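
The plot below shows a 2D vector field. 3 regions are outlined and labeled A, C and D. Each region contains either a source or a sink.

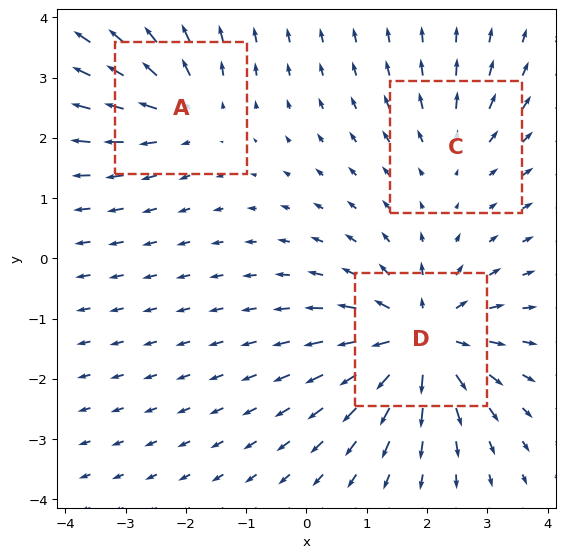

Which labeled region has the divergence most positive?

Divergence at each region's feature centre — A: about +3, C: about +2, D: about +6. Region D is most positive.

D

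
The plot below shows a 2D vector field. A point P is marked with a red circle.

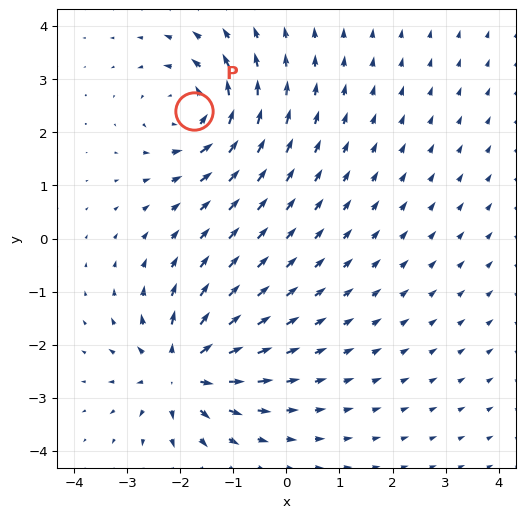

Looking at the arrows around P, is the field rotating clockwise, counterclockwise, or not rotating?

counterclockwise

Near P at (-1.7, 2.4) the arrows circulate counterclockwise. The curl (z-component) there is about +5; positive curl means counterclockwise rotation.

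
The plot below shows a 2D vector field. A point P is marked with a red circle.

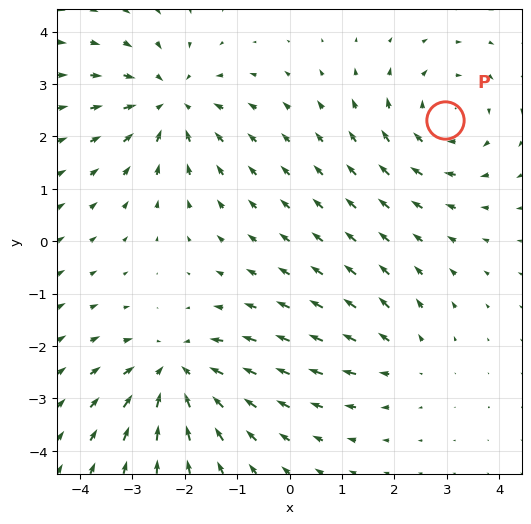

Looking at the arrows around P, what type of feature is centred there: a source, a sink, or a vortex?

vortex

At P (3.0, 2.3) the arrows circulate clockwise. Divergence ≈0, curl about -4 — near-zero divergence with nonzero curl is a vortex.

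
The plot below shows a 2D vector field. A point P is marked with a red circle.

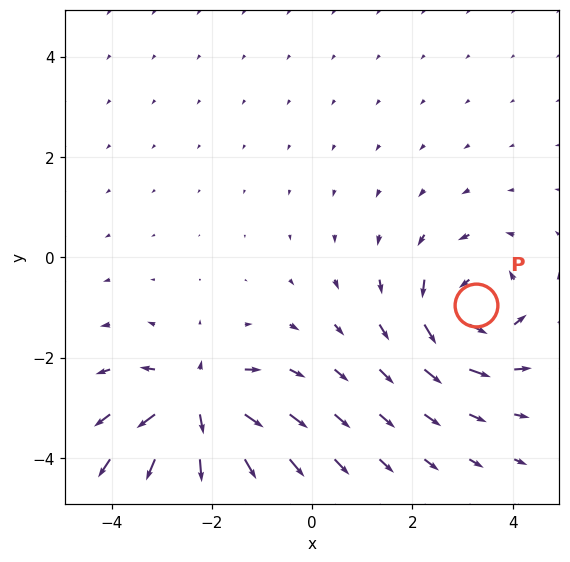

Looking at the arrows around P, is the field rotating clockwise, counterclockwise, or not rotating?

counterclockwise

Near P at (3.3, -0.9) the arrows circulate counterclockwise. The curl (z-component) there is about +5; positive curl means counterclockwise rotation.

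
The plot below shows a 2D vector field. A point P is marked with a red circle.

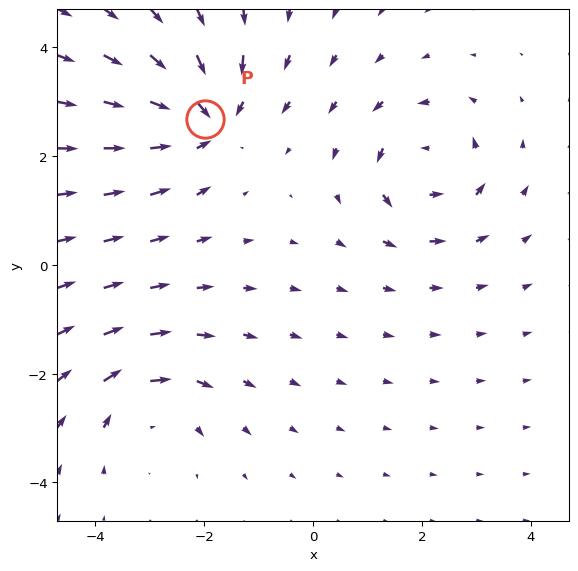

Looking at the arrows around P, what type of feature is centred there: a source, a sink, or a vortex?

sink

At P (-2.0, 2.7) the arrows converge inward. Divergence about -4, curl ≈0 — negative divergence with near-zero curl is a sink.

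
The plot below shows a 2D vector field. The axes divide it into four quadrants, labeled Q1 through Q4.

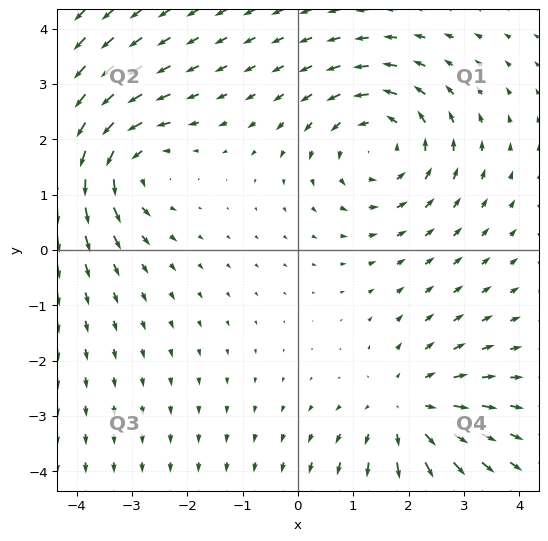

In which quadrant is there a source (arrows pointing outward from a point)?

The source sits at approximately (2.0, -2.9), which lies in quadrant Q4. The divergence there is about +3, positive as expected for a source.

Q4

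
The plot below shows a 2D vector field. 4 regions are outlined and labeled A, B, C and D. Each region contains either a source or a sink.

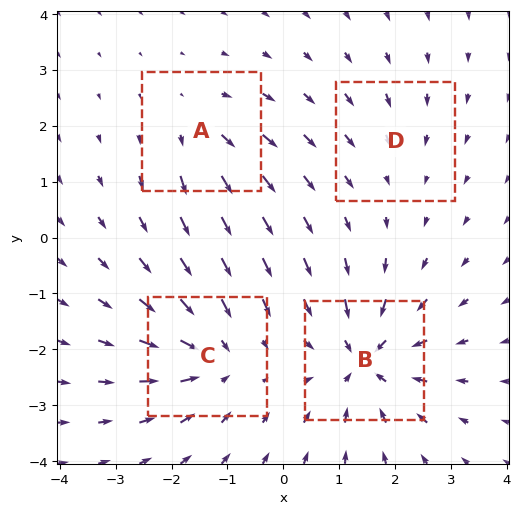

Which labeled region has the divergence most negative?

B

Divergence at each region's feature centre — A: about +4, B: about -8, C: about -6, D: about -2. Region B is most negative.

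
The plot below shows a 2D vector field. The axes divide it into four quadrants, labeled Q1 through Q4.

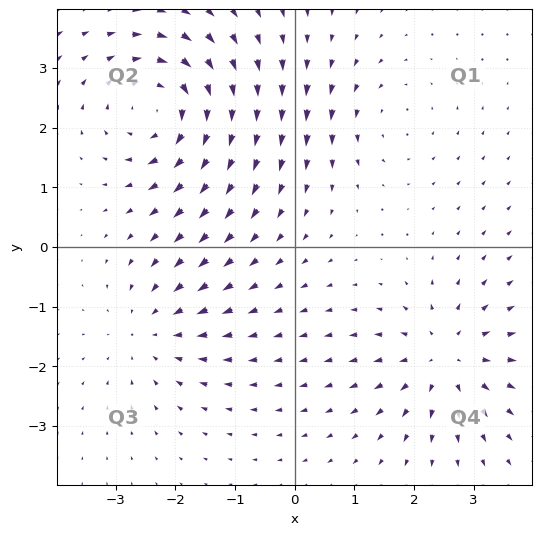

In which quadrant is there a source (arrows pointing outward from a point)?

The source sits at approximately (2.5, -1.9), which lies in quadrant Q4. The divergence there is about +4, positive as expected for a source.

Q4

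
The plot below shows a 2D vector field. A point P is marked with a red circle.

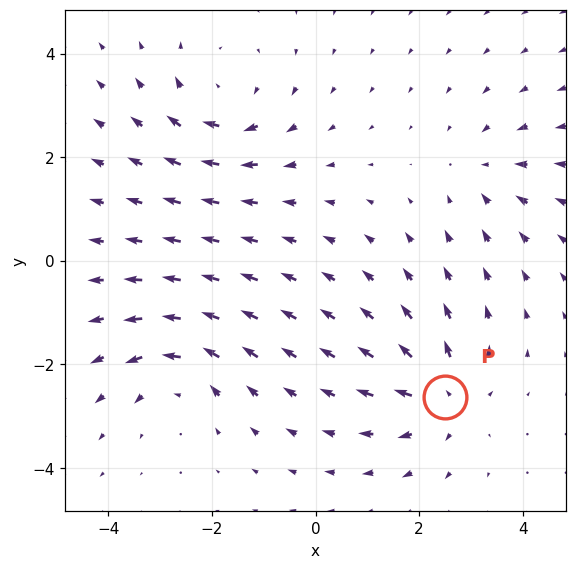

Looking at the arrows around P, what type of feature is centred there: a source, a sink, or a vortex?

At P (2.5, -2.6) the arrows spread outward. Divergence about +5, curl ≈0 — positive divergence with near-zero curl is a source.

source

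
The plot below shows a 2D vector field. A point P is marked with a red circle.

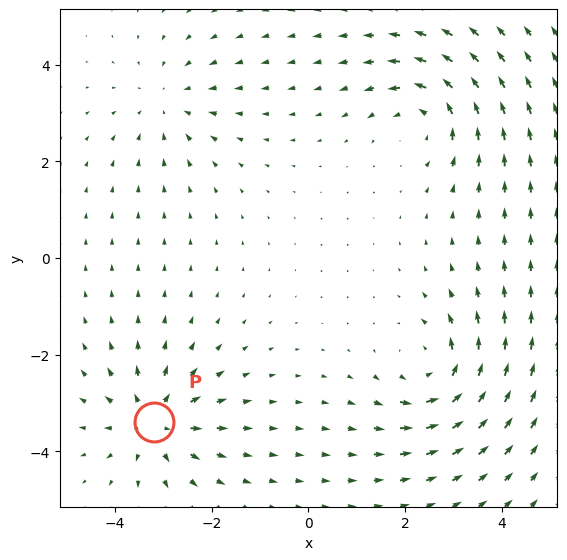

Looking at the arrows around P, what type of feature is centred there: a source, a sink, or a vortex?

At P (-3.2, -3.4) the arrows spread outward. Divergence about +6, curl ≈0 — positive divergence with near-zero curl is a source.

source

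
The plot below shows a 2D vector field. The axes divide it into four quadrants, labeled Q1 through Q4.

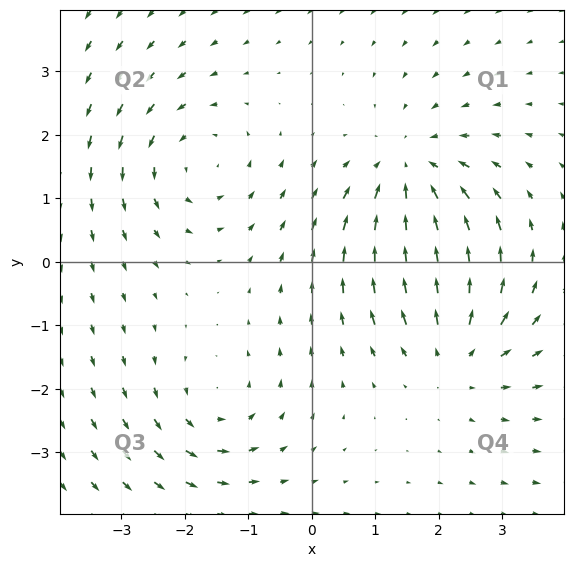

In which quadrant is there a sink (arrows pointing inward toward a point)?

Q1

The sink sits at approximately (1.6, 1.4), which lies in quadrant Q1. The divergence there is about -4, negative as expected for a sink.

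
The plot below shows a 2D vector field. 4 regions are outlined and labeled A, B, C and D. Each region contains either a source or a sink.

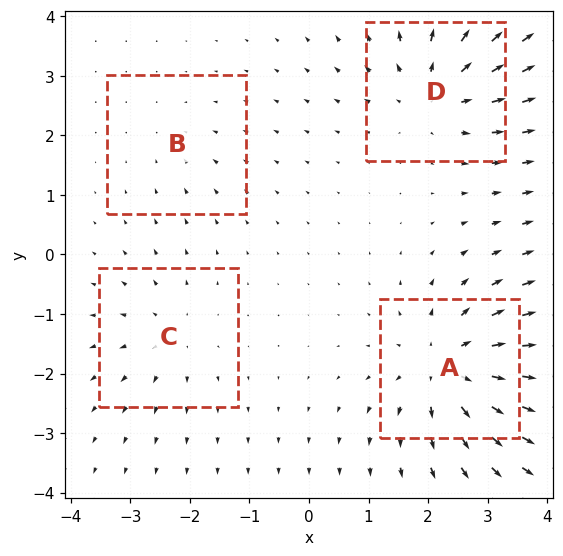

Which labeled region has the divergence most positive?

Divergence at each region's feature centre — A: about +7, B: about -2, C: about +3, D: about +5. Region A is most positive.

A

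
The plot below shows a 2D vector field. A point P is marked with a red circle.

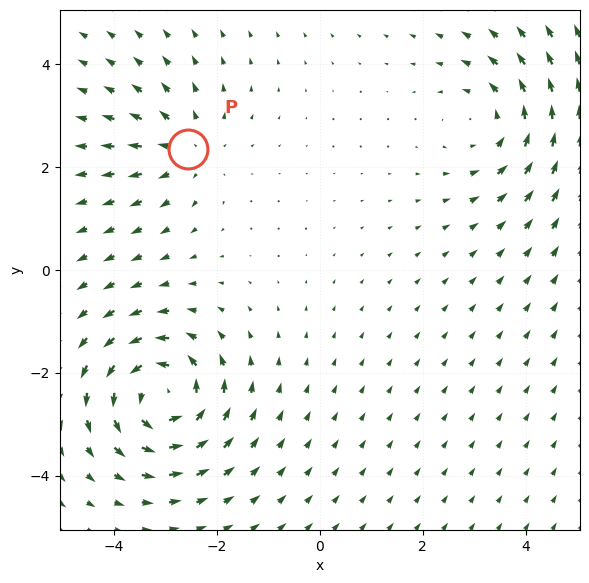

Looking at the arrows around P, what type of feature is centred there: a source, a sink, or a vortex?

At P (-2.6, 2.3) the arrows spread outward. Divergence about +3, curl ≈0 — positive divergence with near-zero curl is a source.

source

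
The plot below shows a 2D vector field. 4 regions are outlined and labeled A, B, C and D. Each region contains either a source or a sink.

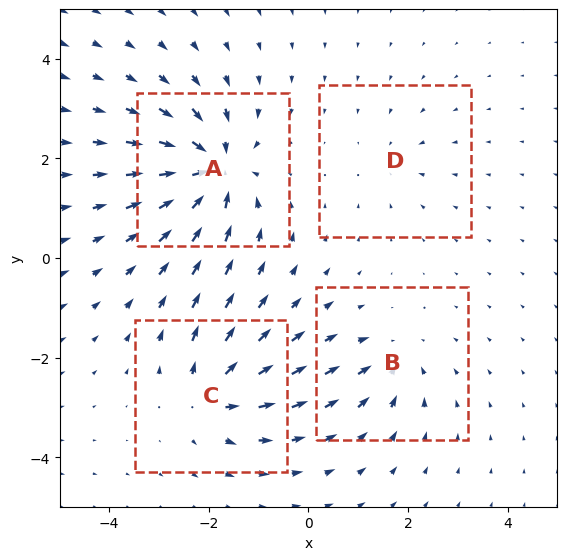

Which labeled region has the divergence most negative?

A

Divergence at each region's feature centre — A: about -9, B: about -4, C: about +6, D: about -3. Region A is most negative.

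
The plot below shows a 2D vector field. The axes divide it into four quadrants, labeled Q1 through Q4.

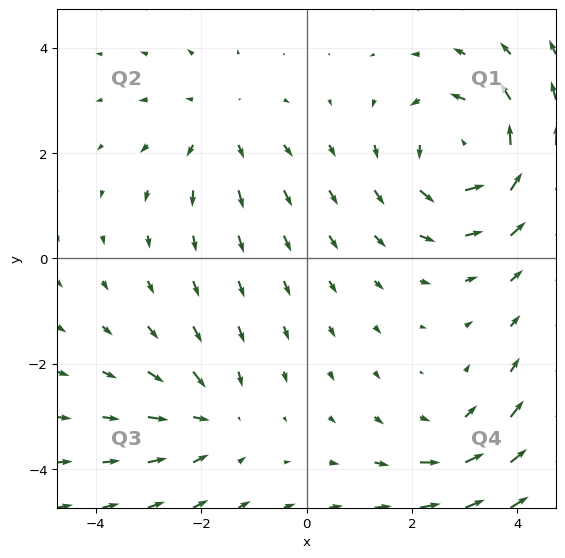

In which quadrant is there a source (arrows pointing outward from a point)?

The source sits at approximately (-1.6, 2.5), which lies in quadrant Q2. The divergence there is about +3, positive as expected for a source.

Q2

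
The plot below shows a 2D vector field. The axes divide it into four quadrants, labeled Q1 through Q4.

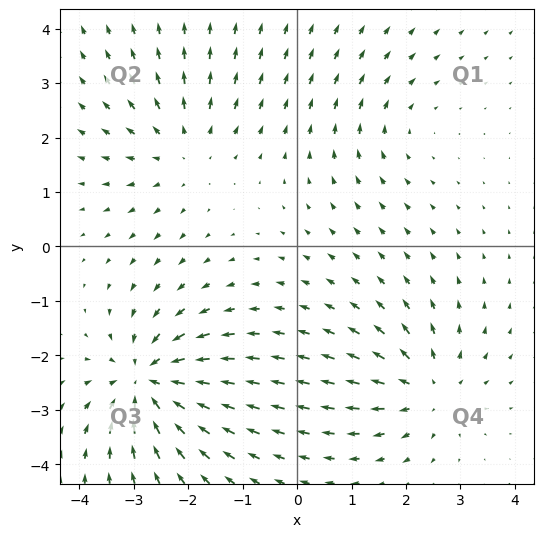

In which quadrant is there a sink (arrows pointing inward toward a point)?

Q3

The sink sits at approximately (-2.7, -2.5), which lies in quadrant Q3. The divergence there is about -6, negative as expected for a sink.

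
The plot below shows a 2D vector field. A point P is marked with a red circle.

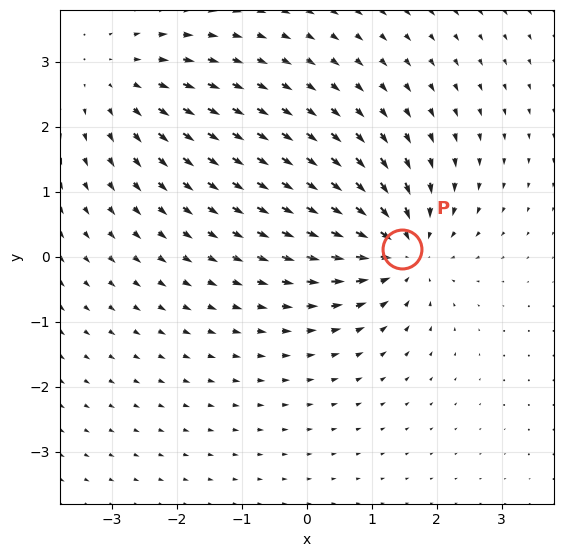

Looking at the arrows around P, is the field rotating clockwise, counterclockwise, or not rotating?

Near P at (1.5, 0.1) the arrows show no circulation. The curl there is ≈0.

not rotating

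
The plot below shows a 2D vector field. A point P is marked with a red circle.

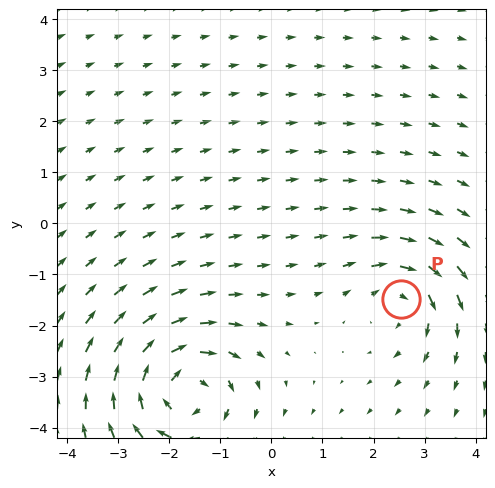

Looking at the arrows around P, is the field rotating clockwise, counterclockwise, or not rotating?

clockwise

Near P at (2.5, -1.5) the arrows circulate clockwise. The curl (z-component) there is about -4; negative curl means clockwise rotation.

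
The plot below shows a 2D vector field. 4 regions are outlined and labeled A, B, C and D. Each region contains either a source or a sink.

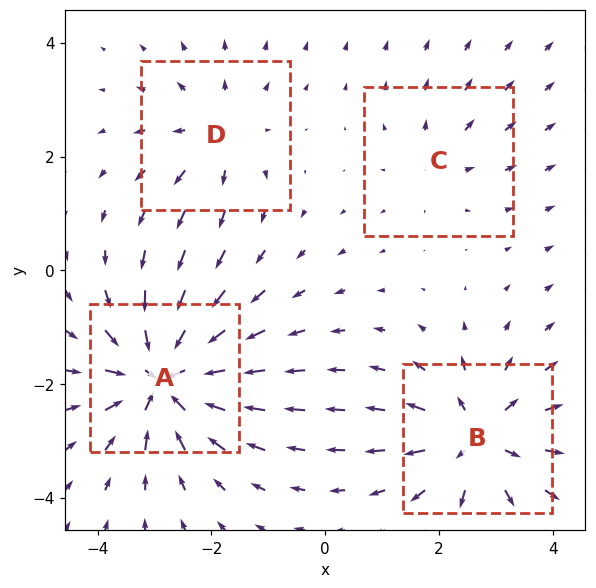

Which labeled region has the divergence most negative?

Divergence at each region's feature centre — A: about -7, B: about +6, C: about +2, D: about +4. Region A is most negative.

A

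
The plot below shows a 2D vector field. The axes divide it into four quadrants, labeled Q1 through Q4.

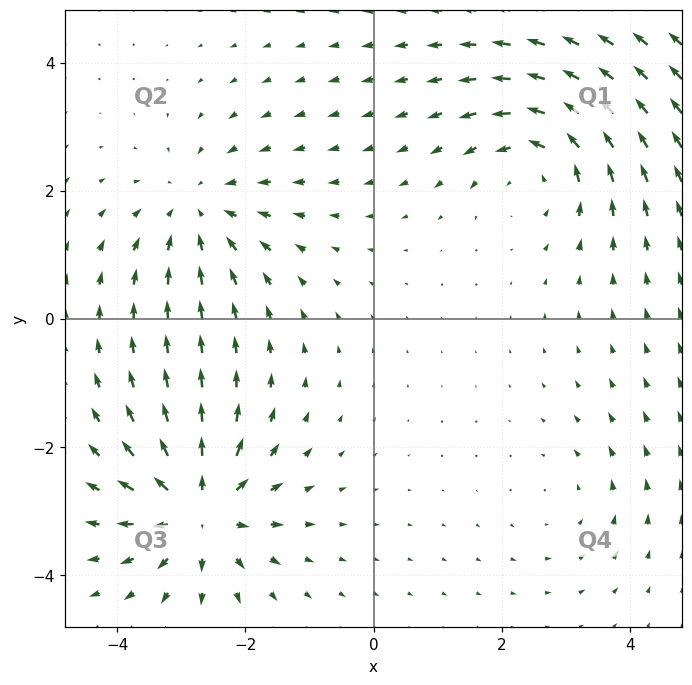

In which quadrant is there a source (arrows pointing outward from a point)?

Q3

The source sits at approximately (-2.7, -3.0), which lies in quadrant Q3. The divergence there is about +6, positive as expected for a source.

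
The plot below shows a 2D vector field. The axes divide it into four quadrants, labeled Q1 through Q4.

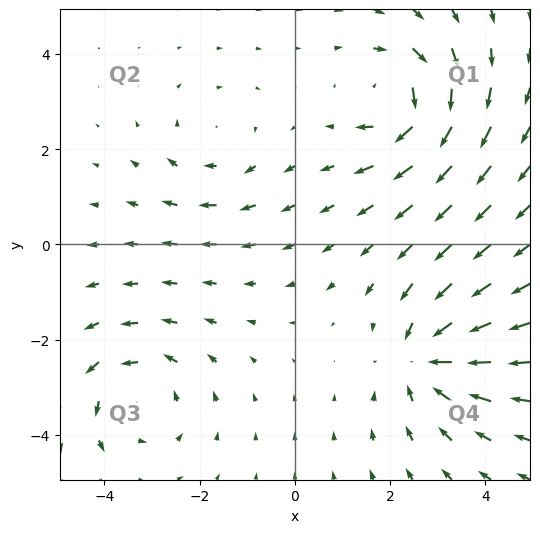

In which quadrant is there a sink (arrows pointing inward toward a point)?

Q4

The sink sits at approximately (2.8, -2.4), which lies in quadrant Q4. The divergence there is about -4, negative as expected for a sink.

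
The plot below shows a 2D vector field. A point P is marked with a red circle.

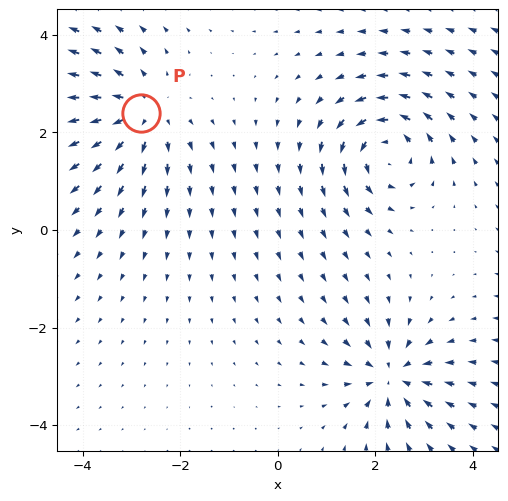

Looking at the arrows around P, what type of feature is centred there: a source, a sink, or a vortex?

source

At P (-2.8, 2.4) the arrows spread outward. Divergence about +4, curl ≈0 — positive divergence with near-zero curl is a source.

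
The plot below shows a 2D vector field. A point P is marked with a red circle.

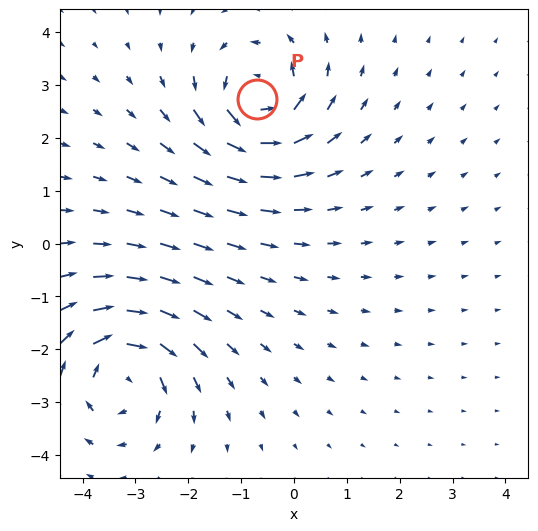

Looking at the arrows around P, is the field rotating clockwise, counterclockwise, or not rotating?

Near P at (-0.7, 2.7) the arrows circulate counterclockwise. The curl (z-component) there is about +6; positive curl means counterclockwise rotation.

counterclockwise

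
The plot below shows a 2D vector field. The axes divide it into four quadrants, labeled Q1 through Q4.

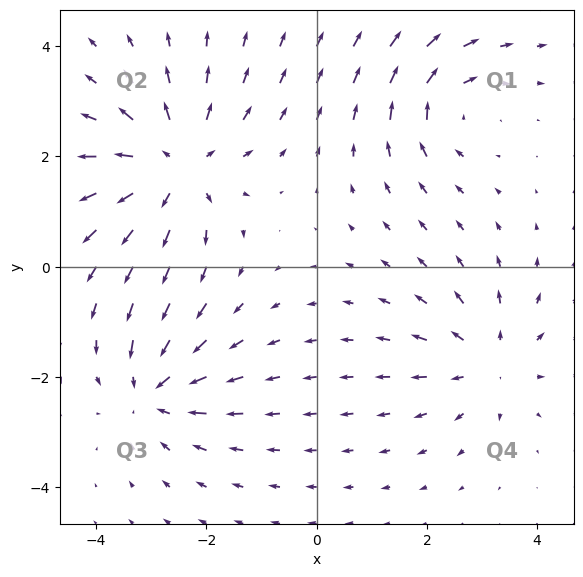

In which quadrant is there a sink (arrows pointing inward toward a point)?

The sink sits at approximately (-2.9, -2.2), which lies in quadrant Q3. The divergence there is about -4, negative as expected for a sink.

Q3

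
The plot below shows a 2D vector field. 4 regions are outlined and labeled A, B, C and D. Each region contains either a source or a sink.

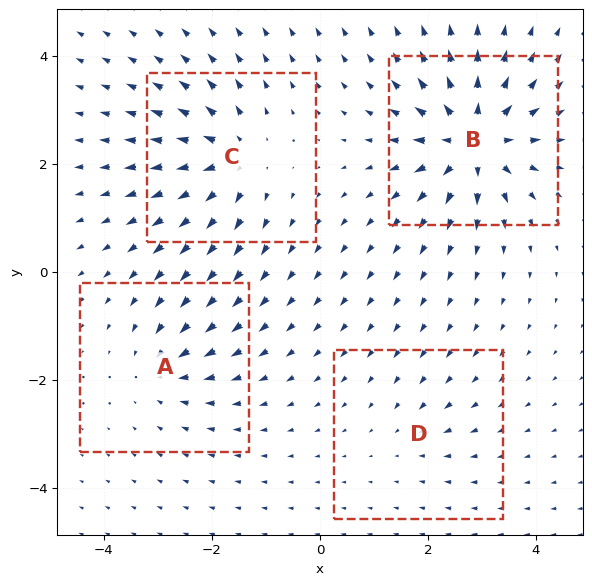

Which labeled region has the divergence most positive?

Divergence at each region's feature centre — A: about -4, B: about +9, C: about +6, D: about -2. Region B is most positive.

B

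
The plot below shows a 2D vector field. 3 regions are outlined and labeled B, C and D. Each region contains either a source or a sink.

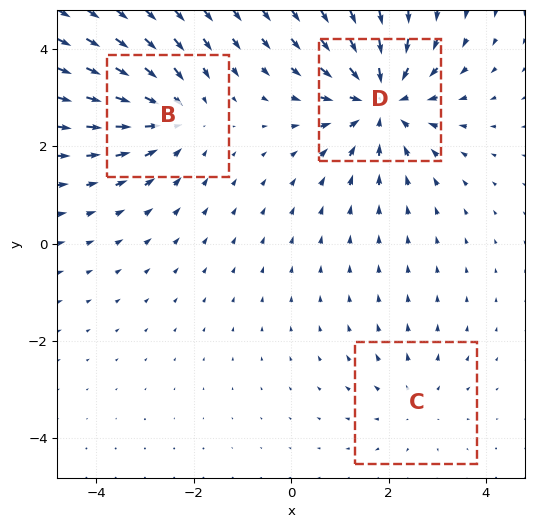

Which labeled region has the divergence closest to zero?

Divergence at each region's feature centre — B: about -3, C: about +2, D: about -4. Region C is closest to zero.

C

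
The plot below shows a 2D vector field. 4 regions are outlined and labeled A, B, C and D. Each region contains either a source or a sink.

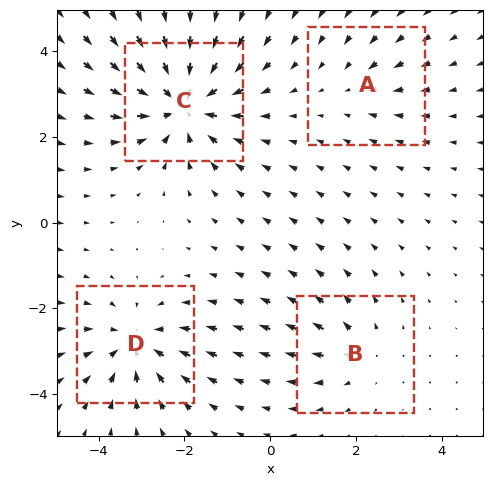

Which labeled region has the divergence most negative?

C

Divergence at each region's feature centre — A: about -2, B: about +3, C: about -7, D: about -5. Region C is most negative.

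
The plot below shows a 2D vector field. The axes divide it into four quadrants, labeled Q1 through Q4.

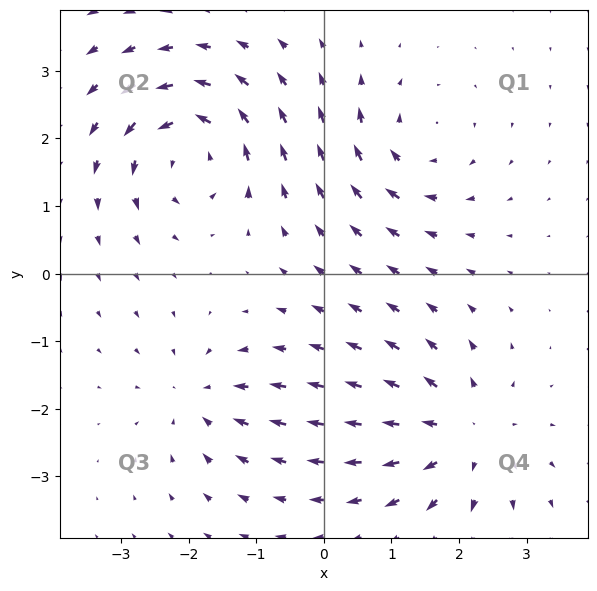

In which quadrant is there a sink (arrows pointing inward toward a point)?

Q3

The sink sits at approximately (-1.8, -1.8), which lies in quadrant Q3. The divergence there is about -4, negative as expected for a sink.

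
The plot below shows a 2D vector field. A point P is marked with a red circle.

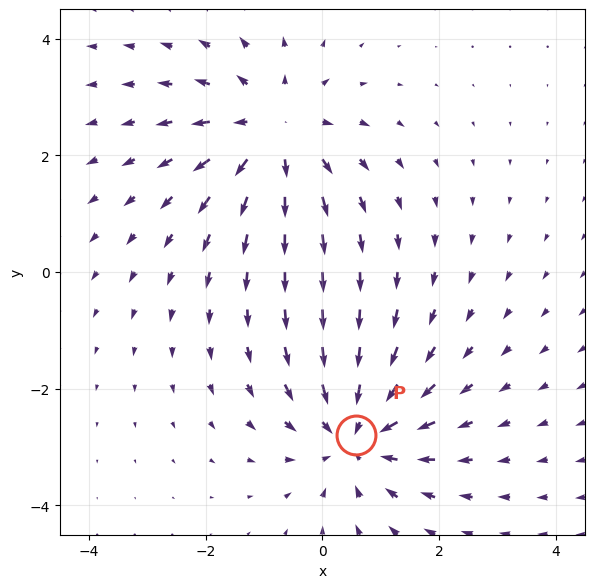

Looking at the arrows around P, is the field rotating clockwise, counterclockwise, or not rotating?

Near P at (0.6, -2.8) the arrows show no circulation. The curl there is ≈0.

not rotating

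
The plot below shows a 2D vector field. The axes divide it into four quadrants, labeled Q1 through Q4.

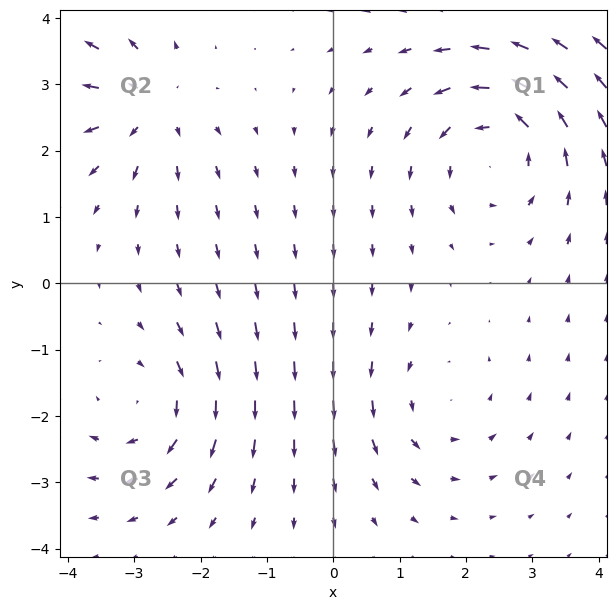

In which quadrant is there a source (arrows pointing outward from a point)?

The source sits at approximately (-2.8, 2.7), which lies in quadrant Q2. The divergence there is about +3, positive as expected for a source.

Q2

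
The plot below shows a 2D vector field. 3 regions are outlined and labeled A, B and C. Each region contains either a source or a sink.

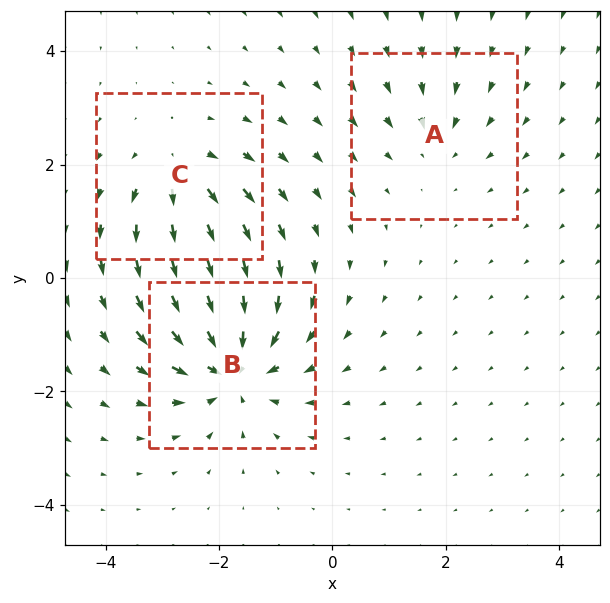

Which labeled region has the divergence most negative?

B

Divergence at each region's feature centre — A: about -2, B: about -6, C: about +4. Region B is most negative.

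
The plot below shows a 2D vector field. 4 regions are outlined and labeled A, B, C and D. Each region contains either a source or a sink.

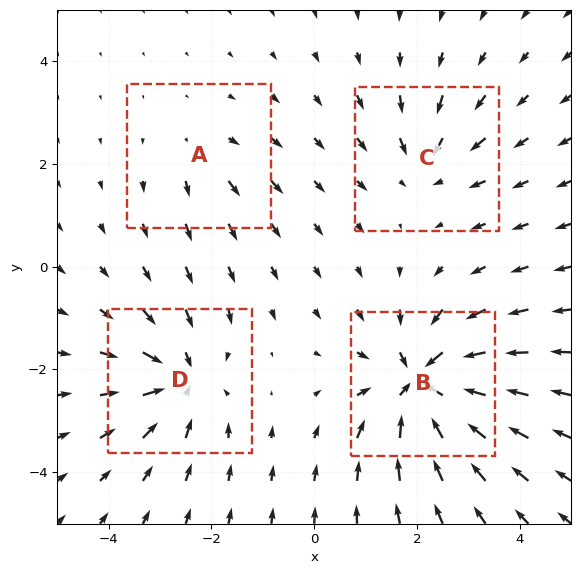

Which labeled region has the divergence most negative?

B

Divergence at each region's feature centre — A: about +2, B: about -8, C: about -4, D: about -5. Region B is most negative.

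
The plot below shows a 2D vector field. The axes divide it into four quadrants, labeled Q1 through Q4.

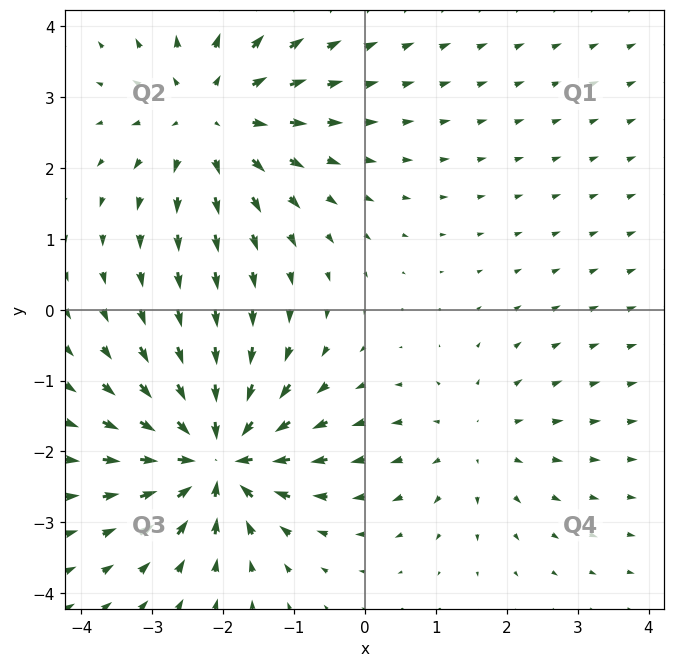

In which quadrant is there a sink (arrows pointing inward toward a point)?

Q3

The sink sits at approximately (-2.1, -2.1), which lies in quadrant Q3. The divergence there is about -7, negative as expected for a sink.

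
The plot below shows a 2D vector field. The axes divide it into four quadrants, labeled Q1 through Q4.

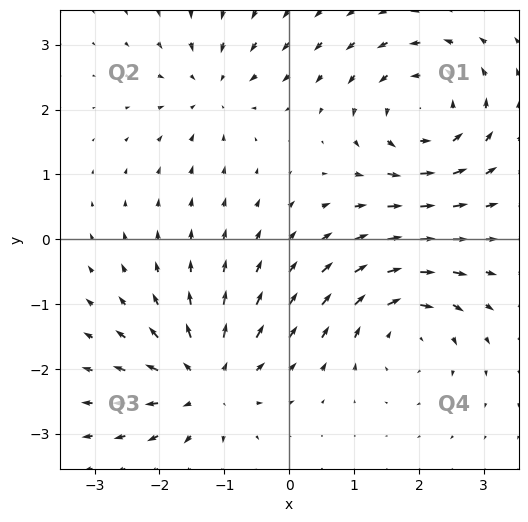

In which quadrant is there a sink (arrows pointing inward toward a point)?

The sink sits at approximately (-1.2, 2.3), which lies in quadrant Q2. The divergence there is about -4, negative as expected for a sink.

Q2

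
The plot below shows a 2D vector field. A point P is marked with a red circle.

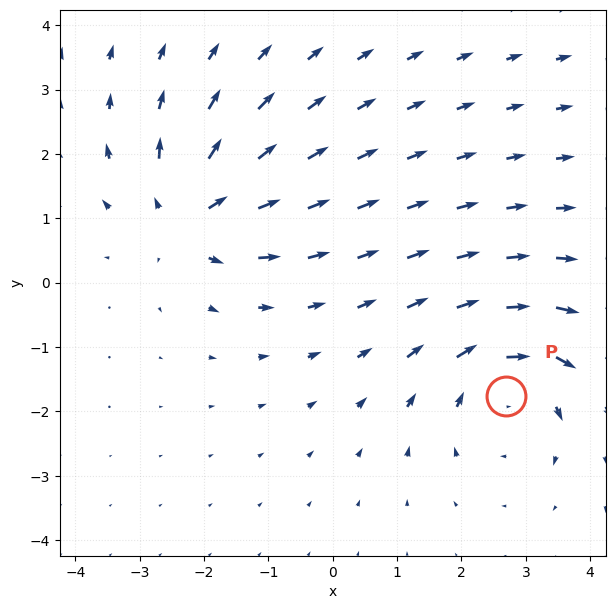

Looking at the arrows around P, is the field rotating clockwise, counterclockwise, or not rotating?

Near P at (2.7, -1.8) the arrows circulate clockwise. The curl (z-component) there is about -4; negative curl means clockwise rotation.

clockwise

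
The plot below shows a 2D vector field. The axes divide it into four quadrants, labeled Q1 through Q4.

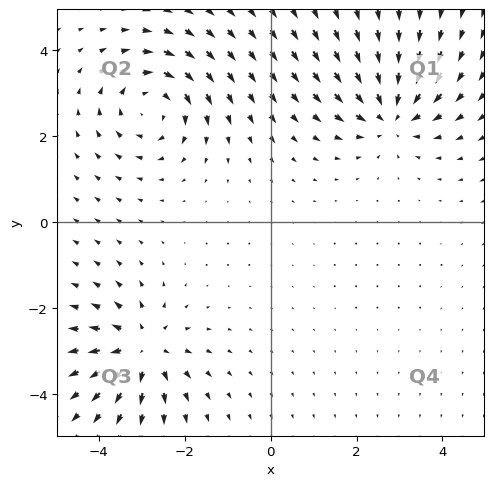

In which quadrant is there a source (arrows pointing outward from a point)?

Q3

The source sits at approximately (-3.0, -3.0), which lies in quadrant Q3. The divergence there is about +4, positive as expected for a source.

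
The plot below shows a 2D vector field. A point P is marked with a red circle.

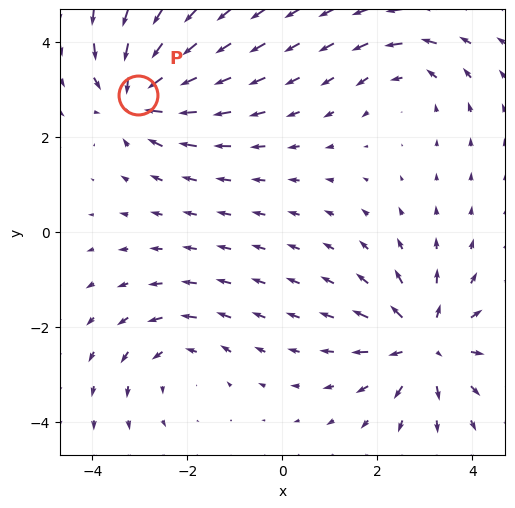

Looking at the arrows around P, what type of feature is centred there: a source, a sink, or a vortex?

At P (-3.0, 2.9) the arrows converge inward. Divergence about -5, curl ≈0 — negative divergence with near-zero curl is a sink.

sink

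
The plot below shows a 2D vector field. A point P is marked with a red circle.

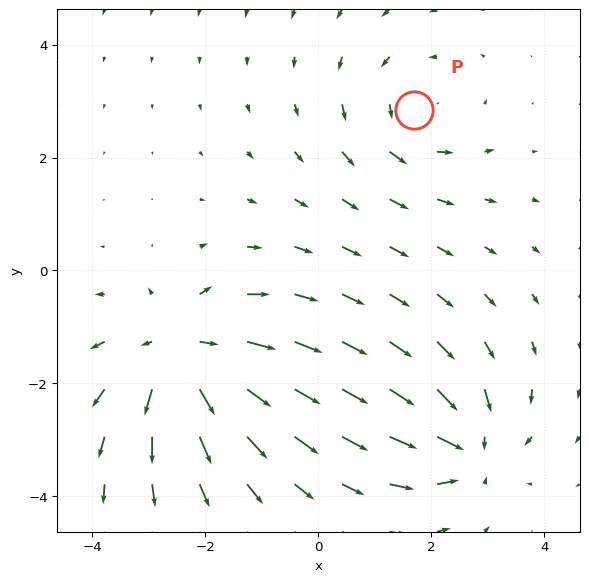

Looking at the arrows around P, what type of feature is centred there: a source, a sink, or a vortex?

At P (1.7, 2.8) the arrows circulate counterclockwise. Divergence ≈0, curl about +3 — near-zero divergence with nonzero curl is a vortex.

vortex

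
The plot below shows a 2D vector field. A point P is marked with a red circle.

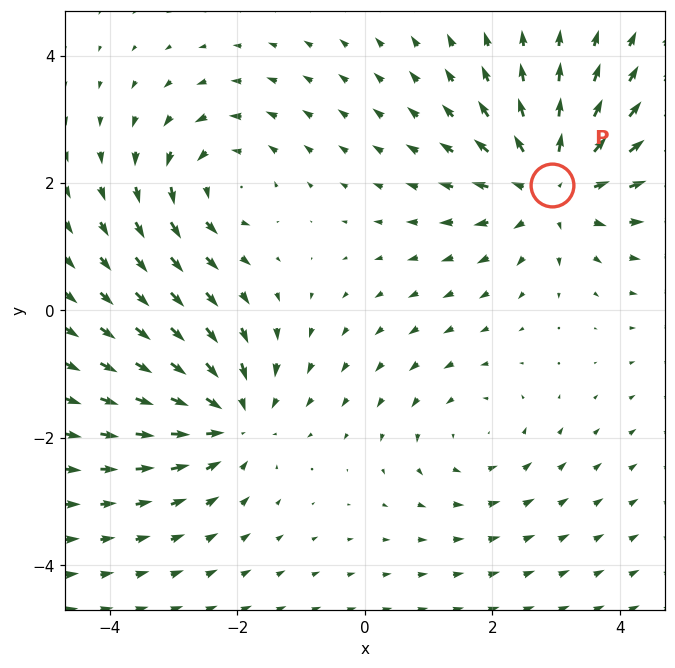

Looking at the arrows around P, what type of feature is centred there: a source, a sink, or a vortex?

source

At P (2.9, 2.0) the arrows spread outward. Divergence about +5, curl ≈0 — positive divergence with near-zero curl is a source.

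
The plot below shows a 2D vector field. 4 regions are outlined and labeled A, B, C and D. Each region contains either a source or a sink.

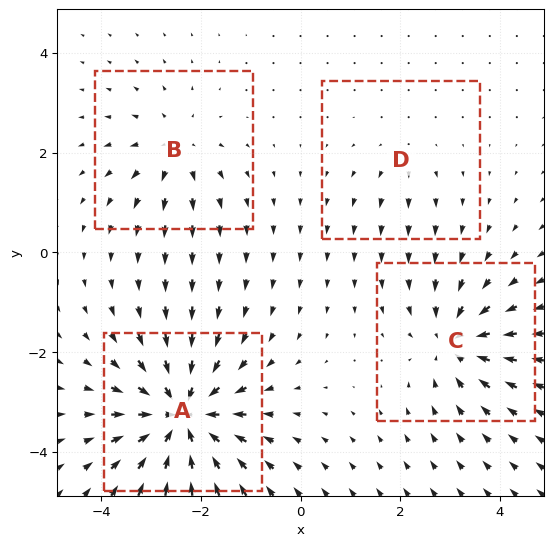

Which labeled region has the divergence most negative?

Divergence at each region's feature centre — A: about -9, B: about +4, C: about -5, D: about +2. Region A is most negative.

A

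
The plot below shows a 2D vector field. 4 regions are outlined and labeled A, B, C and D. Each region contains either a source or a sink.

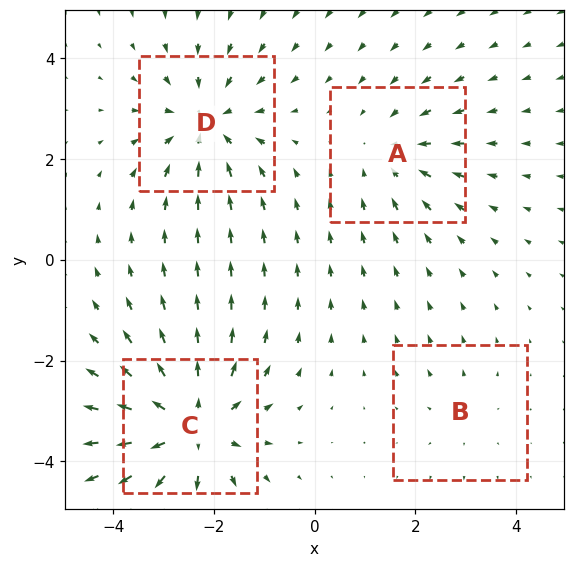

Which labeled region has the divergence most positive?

C

Divergence at each region's feature centre — A: about -3, B: about +2, C: about +6, D: about -5. Region C is most positive.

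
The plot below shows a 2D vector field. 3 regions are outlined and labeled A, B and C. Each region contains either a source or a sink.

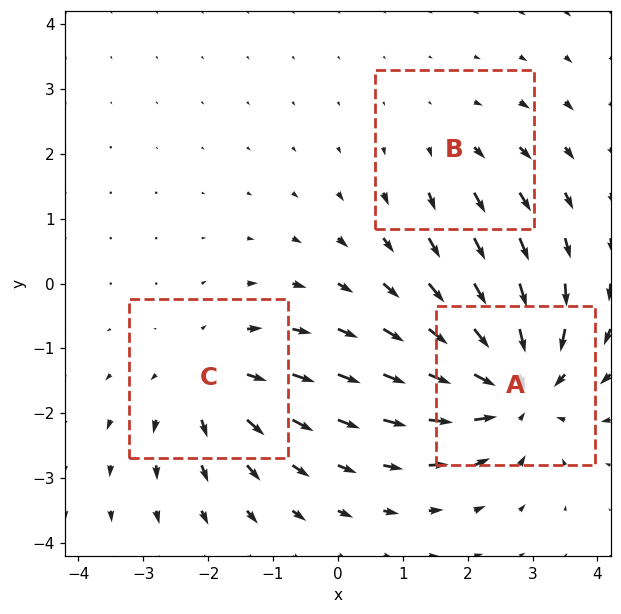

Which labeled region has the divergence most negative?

Divergence at each region's feature centre — A: about -5, B: about +2, C: about +3. Region A is most negative.

A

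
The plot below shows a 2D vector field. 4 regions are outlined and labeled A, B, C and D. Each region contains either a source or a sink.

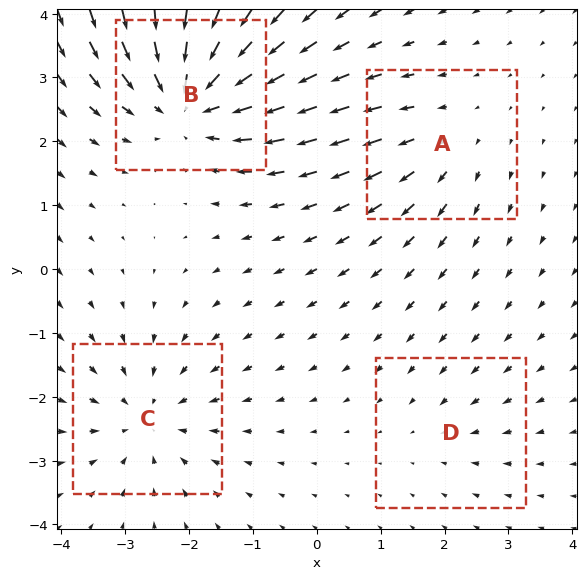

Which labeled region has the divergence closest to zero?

D

Divergence at each region's feature centre — A: about +3, B: about -7, C: about -4, D: about -2. Region D is closest to zero.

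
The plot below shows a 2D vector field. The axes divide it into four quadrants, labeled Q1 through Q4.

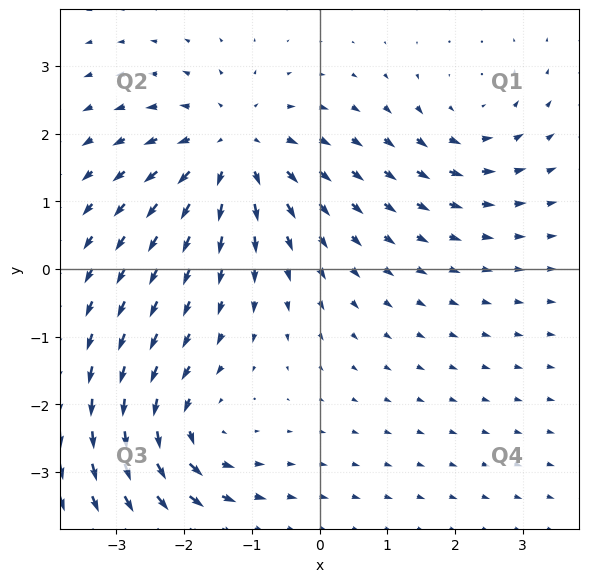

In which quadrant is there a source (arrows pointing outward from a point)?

Q2

The source sits at approximately (-1.3, 1.8), which lies in quadrant Q2. The divergence there is about +5, positive as expected for a source.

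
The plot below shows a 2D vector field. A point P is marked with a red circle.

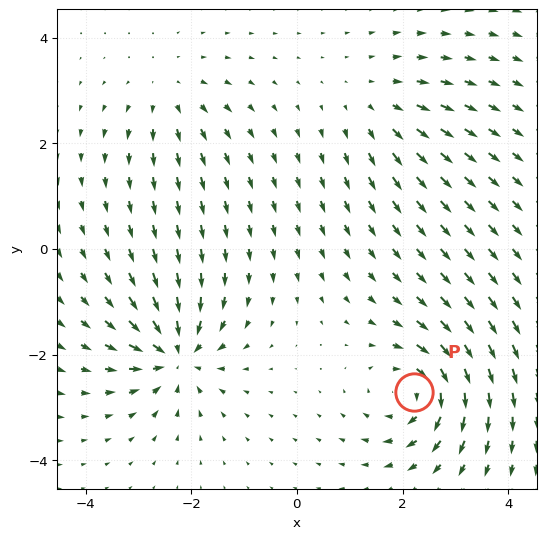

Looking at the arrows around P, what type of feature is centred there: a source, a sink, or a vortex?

At P (2.2, -2.7) the arrows circulate clockwise. Divergence ≈0, curl about -6 — near-zero divergence with nonzero curl is a vortex.

vortex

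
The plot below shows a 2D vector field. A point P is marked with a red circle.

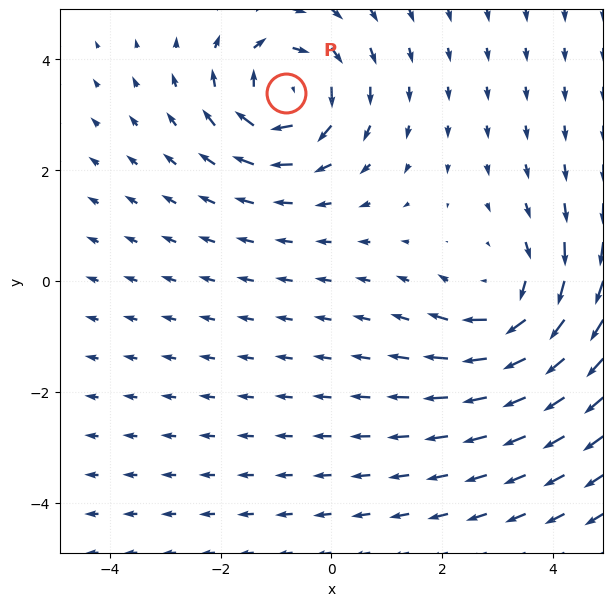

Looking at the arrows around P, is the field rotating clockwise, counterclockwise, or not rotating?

Near P at (-0.8, 3.4) the arrows circulate clockwise. The curl (z-component) there is about -5; negative curl means clockwise rotation.

clockwise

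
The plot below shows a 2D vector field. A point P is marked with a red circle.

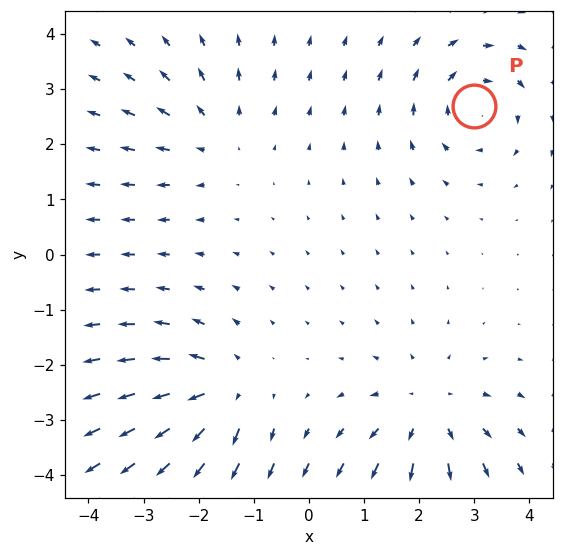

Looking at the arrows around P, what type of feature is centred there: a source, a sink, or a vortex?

At P (3.0, 2.7) the arrows circulate clockwise. Divergence ≈0, curl about -5 — near-zero divergence with nonzero curl is a vortex.

vortex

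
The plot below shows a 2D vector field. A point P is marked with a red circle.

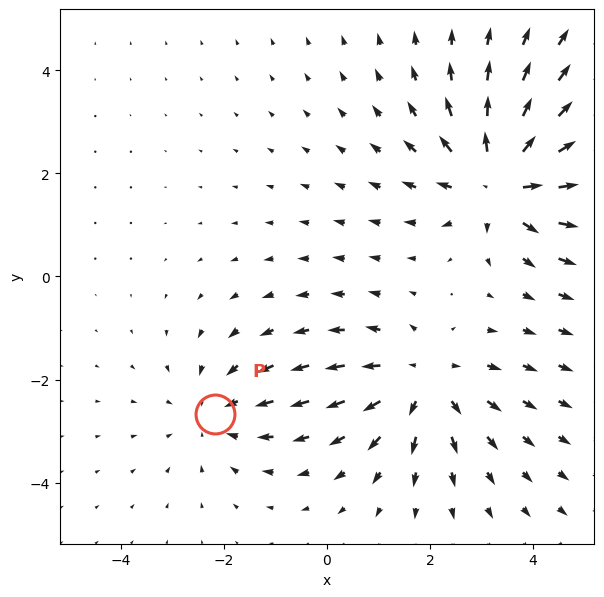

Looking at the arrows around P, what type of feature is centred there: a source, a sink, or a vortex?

At P (-2.2, -2.7) the arrows converge inward. Divergence about -2, curl ≈0 — negative divergence with near-zero curl is a sink.

sink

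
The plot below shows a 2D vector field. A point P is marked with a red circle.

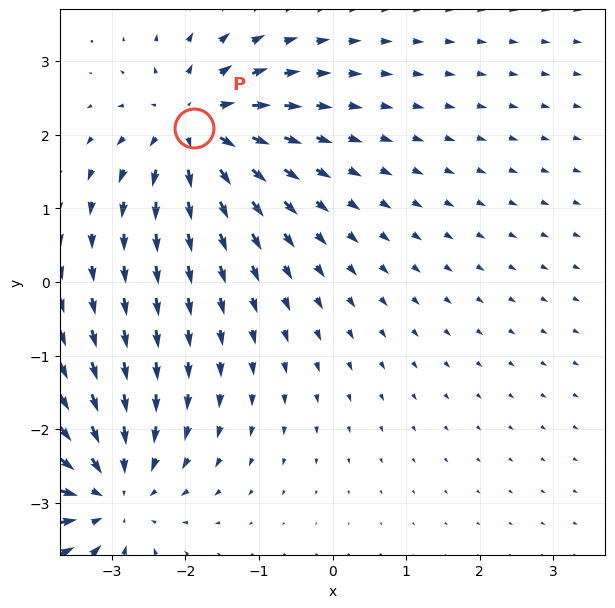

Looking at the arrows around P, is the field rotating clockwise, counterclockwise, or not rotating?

not rotating

Near P at (-1.9, 2.1) the arrows show no circulation. The curl there is ≈0.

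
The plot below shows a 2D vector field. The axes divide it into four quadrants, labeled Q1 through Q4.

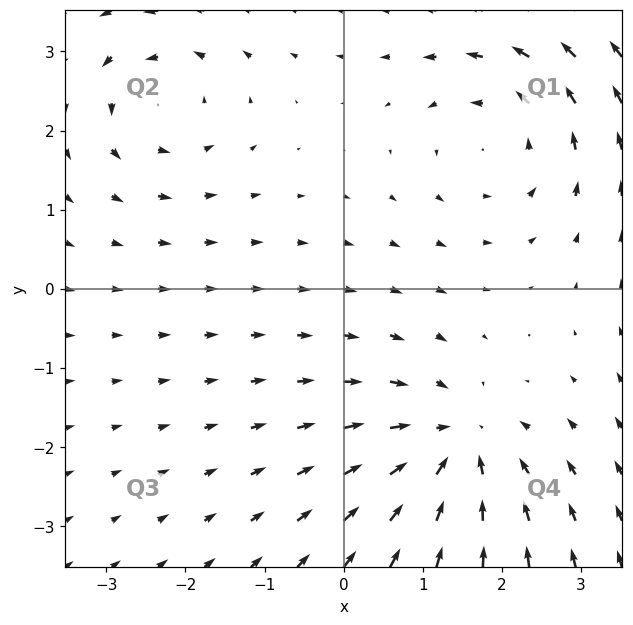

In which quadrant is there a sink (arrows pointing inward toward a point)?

Q4

The sink sits at approximately (1.4, -2.0), which lies in quadrant Q4. The divergence there is about -4, negative as expected for a sink.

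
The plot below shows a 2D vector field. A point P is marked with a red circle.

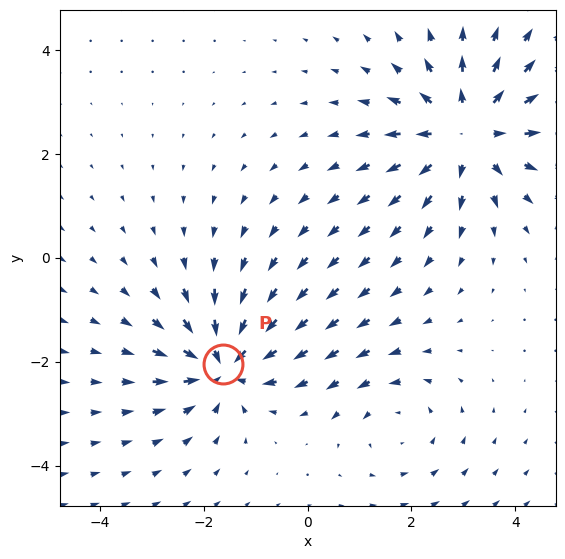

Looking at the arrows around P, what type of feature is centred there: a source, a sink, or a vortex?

sink

At P (-1.6, -2.0) the arrows converge inward. Divergence about -5, curl ≈0 — negative divergence with near-zero curl is a sink.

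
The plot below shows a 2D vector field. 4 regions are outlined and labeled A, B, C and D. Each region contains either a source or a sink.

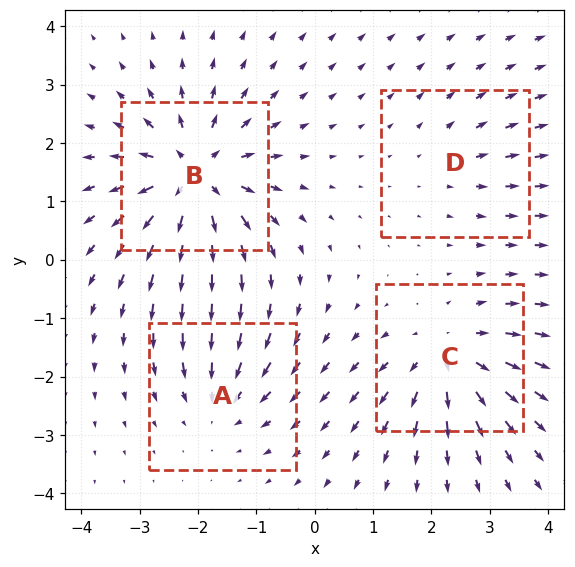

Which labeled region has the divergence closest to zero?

Divergence at each region's feature centre — A: about -4, B: about +8, C: about +6, D: about +2. Region D is closest to zero.

D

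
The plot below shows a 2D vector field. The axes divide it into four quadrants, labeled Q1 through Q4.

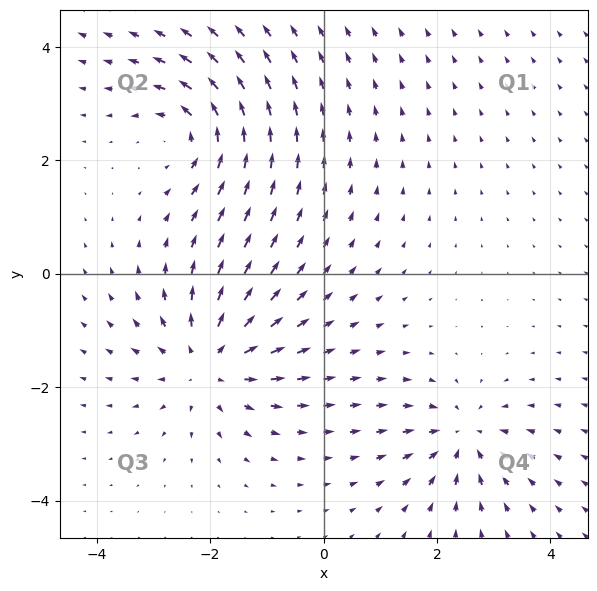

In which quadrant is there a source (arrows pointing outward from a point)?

The source sits at approximately (-2.0, -1.6), which lies in quadrant Q3. The divergence there is about +5, positive as expected for a source.

Q3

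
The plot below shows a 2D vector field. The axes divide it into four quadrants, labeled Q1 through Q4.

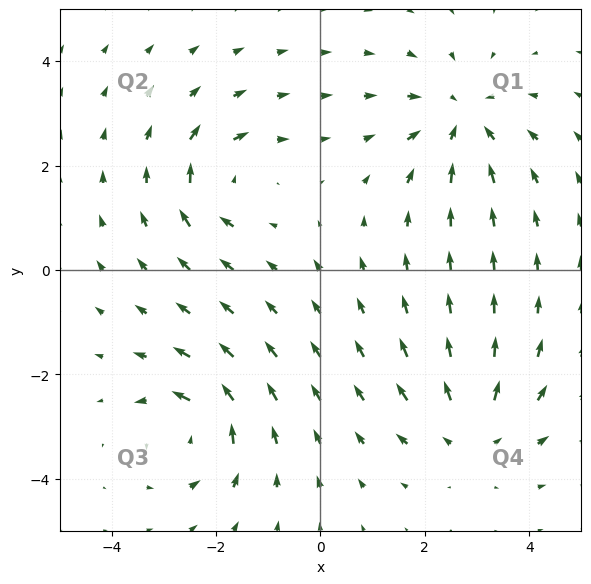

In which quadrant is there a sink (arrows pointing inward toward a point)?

Q1

The sink sits at approximately (2.7, 2.9), which lies in quadrant Q1. The divergence there is about -4, negative as expected for a sink.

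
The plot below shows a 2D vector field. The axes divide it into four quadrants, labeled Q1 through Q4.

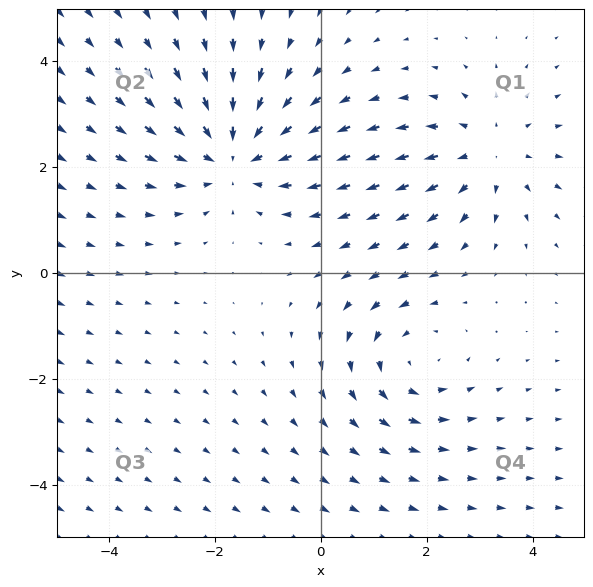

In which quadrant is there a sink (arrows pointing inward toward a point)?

The sink sits at approximately (-1.6, 2.2), which lies in quadrant Q2. The divergence there is about -4, negative as expected for a sink.

Q2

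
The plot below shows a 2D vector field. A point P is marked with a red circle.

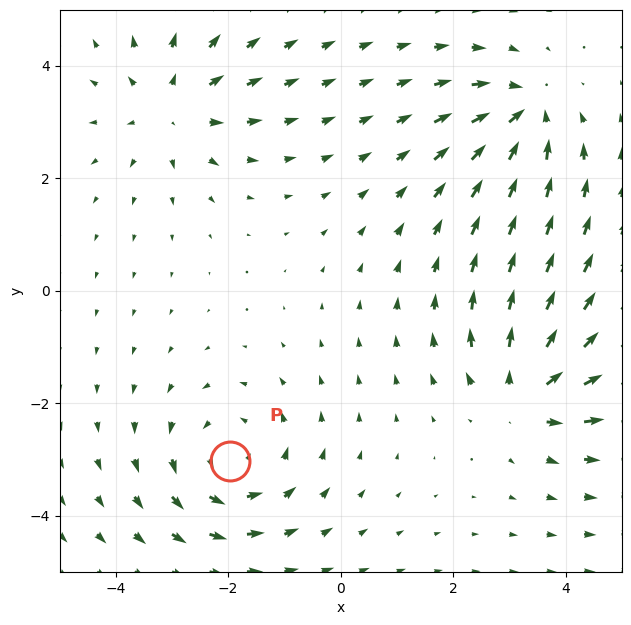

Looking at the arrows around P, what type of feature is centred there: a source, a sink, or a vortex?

At P (-2.0, -3.0) the arrows circulate counterclockwise. Divergence ≈0, curl about +4 — near-zero divergence with nonzero curl is a vortex.

vortex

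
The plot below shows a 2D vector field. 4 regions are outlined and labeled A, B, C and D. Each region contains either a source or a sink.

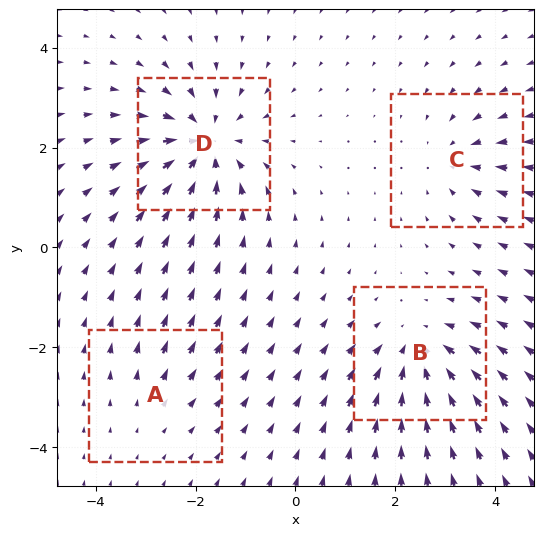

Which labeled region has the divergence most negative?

D

Divergence at each region's feature centre — A: about +2, B: about -5, C: about -4, D: about -7. Region D is most negative.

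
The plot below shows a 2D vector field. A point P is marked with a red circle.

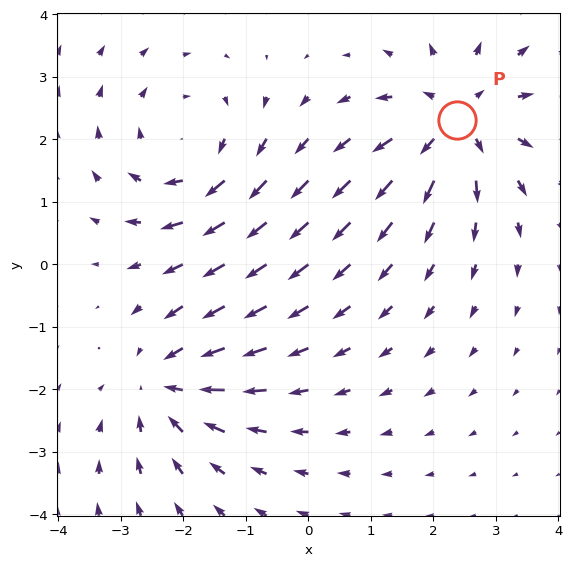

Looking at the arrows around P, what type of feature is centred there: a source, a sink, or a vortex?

At P (2.4, 2.3) the arrows spread outward. Divergence about +4, curl ≈0 — positive divergence with near-zero curl is a source.

source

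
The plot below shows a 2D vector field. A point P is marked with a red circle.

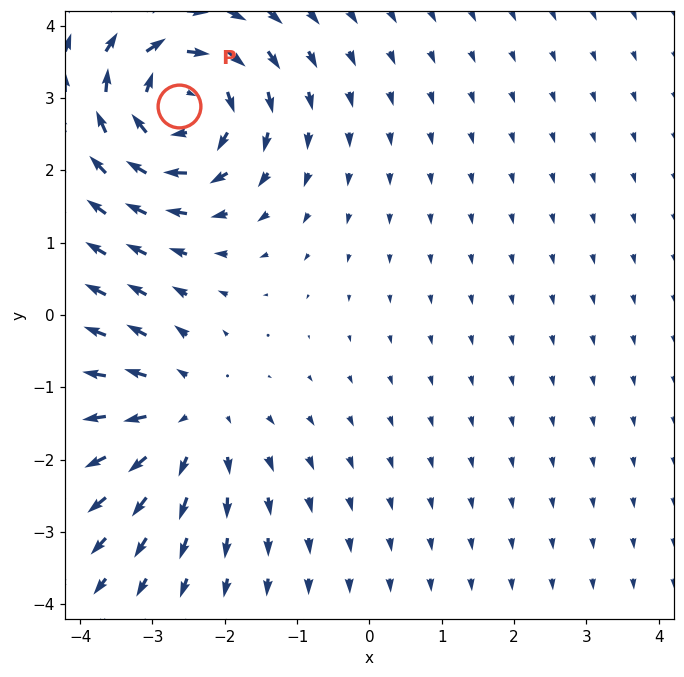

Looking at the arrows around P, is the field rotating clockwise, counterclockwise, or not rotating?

Near P at (-2.6, 2.9) the arrows circulate clockwise. The curl (z-component) there is about -6; negative curl means clockwise rotation.

clockwise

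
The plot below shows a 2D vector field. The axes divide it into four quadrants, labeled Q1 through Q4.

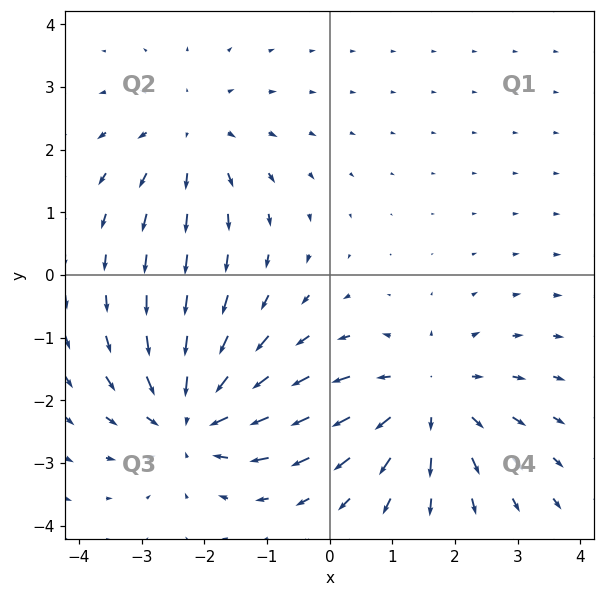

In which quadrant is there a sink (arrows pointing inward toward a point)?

Q3

The sink sits at approximately (-2.2, -2.3), which lies in quadrant Q3. The divergence there is about -5, negative as expected for a sink.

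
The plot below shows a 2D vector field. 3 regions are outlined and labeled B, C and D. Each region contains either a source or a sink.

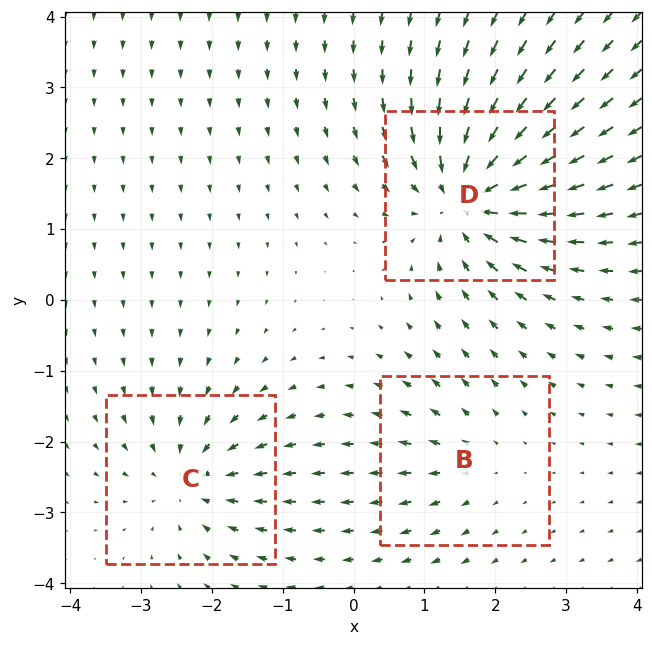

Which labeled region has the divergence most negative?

Divergence at each region's feature centre — B: about +2, C: about -3, D: about -6. Region D is most negative.

D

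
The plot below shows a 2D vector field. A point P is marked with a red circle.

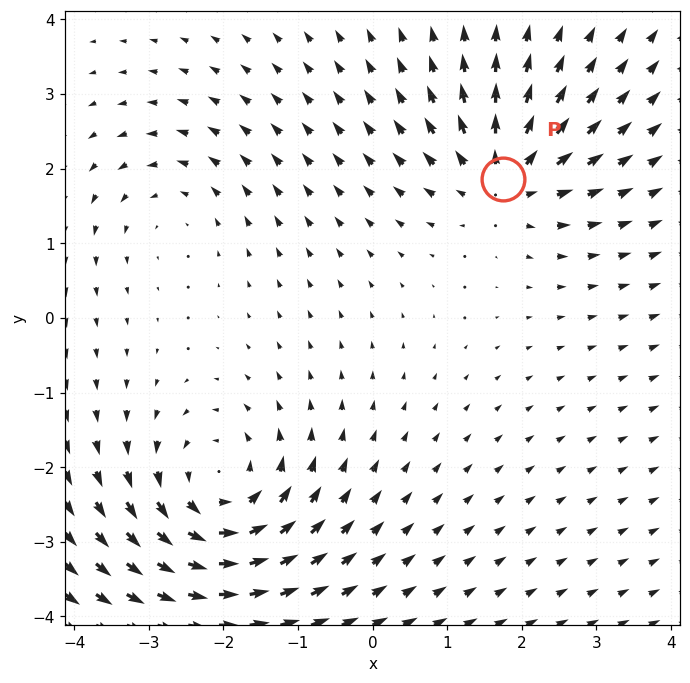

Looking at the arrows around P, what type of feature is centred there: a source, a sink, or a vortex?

source

At P (1.7, 1.9) the arrows spread outward. Divergence about +4, curl ≈0 — positive divergence with near-zero curl is a source.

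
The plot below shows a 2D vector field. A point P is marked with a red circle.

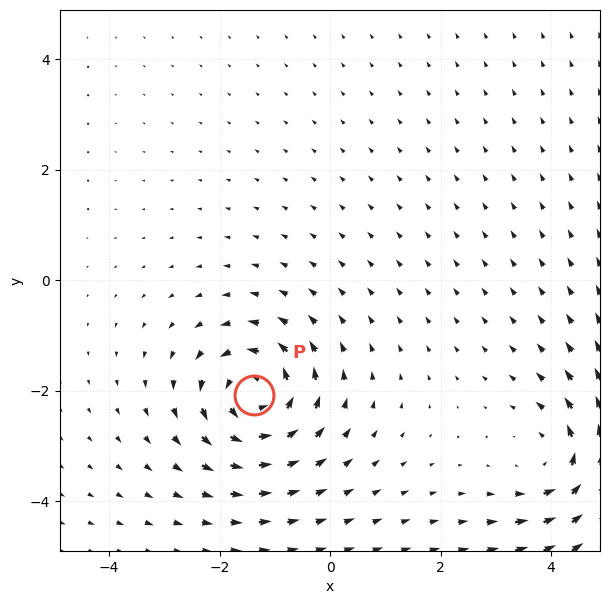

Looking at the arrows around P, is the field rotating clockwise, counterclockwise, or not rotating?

Near P at (-1.4, -2.1) the arrows circulate counterclockwise. The curl (z-component) there is about +5; positive curl means counterclockwise rotation.

counterclockwise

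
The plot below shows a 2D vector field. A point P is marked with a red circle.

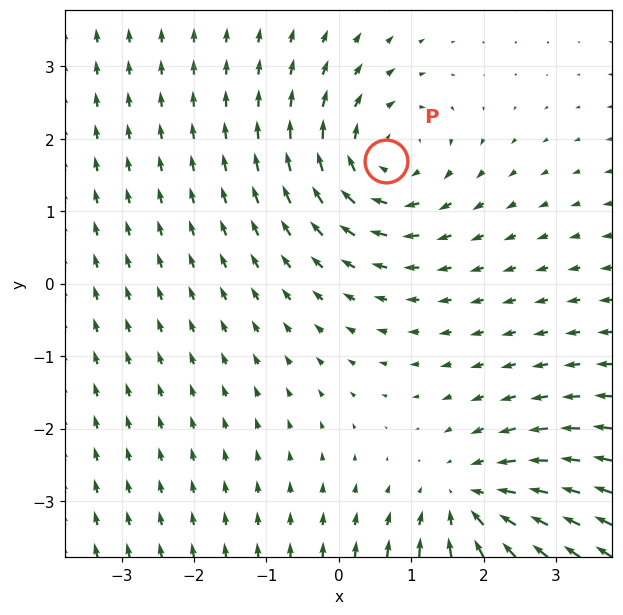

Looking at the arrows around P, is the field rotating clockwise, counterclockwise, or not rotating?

Near P at (0.7, 1.7) the arrows circulate clockwise. The curl (z-component) there is about -3; negative curl means clockwise rotation.

clockwise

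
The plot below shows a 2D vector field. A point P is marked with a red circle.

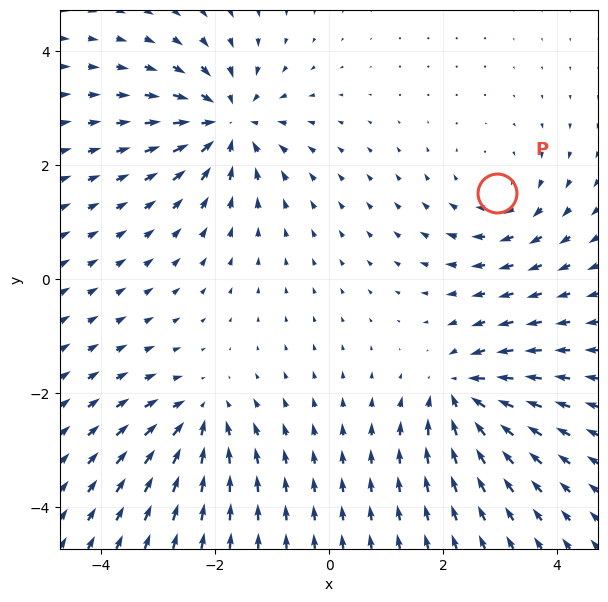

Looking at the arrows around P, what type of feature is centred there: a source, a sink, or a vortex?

At P (3.0, 1.5) the arrows circulate clockwise. Divergence ≈0, curl about -3 — near-zero divergence with nonzero curl is a vortex.

vortex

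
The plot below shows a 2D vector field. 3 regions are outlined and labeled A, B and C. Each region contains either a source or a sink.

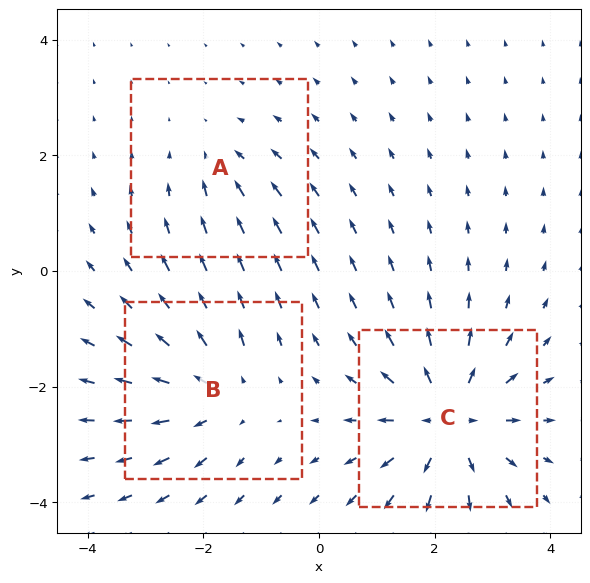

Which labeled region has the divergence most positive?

Divergence at each region's feature centre — A: about -2, B: about +3, C: about +5. Region C is most positive.

C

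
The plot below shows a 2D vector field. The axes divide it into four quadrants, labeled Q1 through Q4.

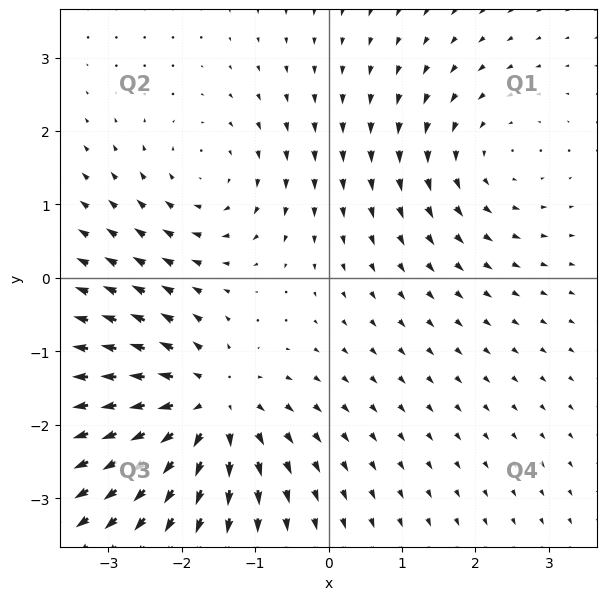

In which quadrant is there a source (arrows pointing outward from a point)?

The source sits at approximately (-1.7, -1.7), which lies in quadrant Q3. The divergence there is about +6, positive as expected for a source.

Q3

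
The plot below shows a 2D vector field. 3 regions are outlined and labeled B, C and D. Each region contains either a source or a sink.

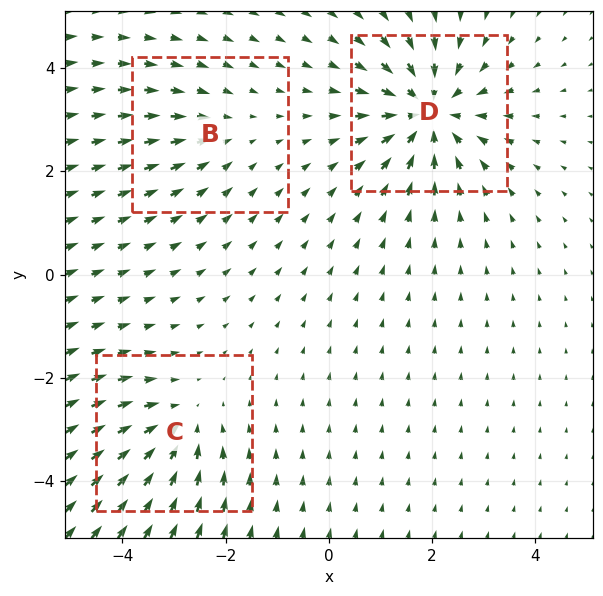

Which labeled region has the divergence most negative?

Divergence at each region's feature centre — B: about -2, C: about -3, D: about -5. Region D is most negative.

D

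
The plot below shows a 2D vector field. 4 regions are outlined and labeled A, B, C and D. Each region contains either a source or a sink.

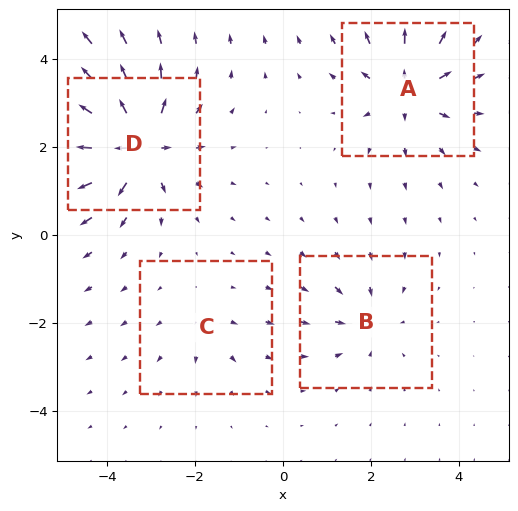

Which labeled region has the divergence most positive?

D

Divergence at each region's feature centre — A: about +6, B: about -4, C: about +3, D: about +9. Region D is most positive.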